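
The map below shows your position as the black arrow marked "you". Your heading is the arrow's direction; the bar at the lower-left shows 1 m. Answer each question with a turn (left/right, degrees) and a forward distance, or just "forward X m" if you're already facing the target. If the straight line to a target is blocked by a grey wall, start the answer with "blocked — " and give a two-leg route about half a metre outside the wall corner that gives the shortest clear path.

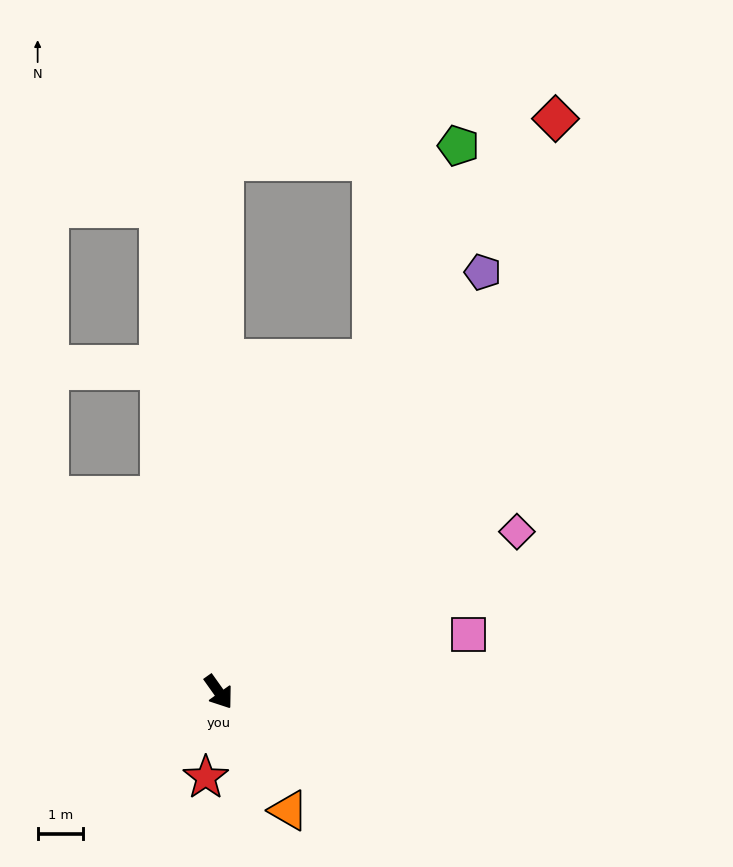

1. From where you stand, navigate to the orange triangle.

turn right 5°, forward 3.0 m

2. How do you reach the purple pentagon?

turn left 112°, forward 10.9 m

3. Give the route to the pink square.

turn left 68°, forward 5.6 m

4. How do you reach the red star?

turn right 44°, forward 1.9 m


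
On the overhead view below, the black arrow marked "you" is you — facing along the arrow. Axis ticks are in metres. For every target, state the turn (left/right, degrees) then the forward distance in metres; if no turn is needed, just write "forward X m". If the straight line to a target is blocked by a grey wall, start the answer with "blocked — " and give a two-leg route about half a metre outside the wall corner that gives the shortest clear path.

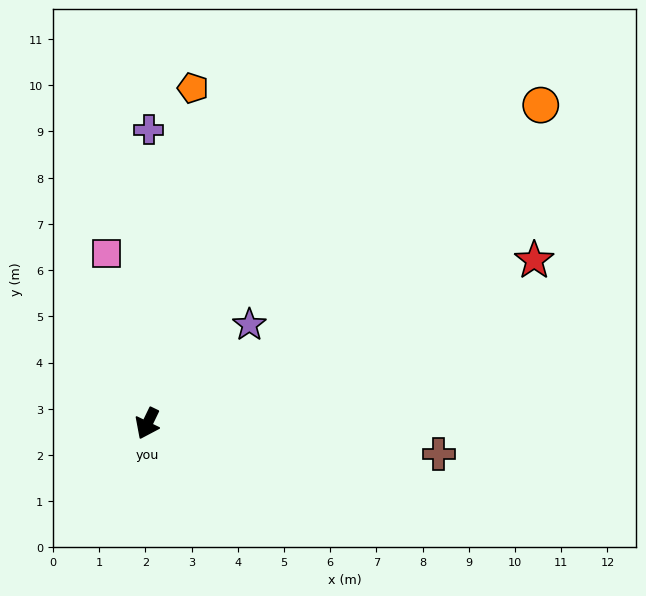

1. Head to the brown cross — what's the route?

turn left 110°, forward 6.3 m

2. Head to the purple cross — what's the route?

turn right 154°, forward 6.4 m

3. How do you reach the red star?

turn left 139°, forward 9.1 m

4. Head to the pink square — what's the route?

turn right 141°, forward 3.8 m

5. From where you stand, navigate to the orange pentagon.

turn right 162°, forward 7.3 m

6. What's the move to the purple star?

turn left 160°, forward 3.1 m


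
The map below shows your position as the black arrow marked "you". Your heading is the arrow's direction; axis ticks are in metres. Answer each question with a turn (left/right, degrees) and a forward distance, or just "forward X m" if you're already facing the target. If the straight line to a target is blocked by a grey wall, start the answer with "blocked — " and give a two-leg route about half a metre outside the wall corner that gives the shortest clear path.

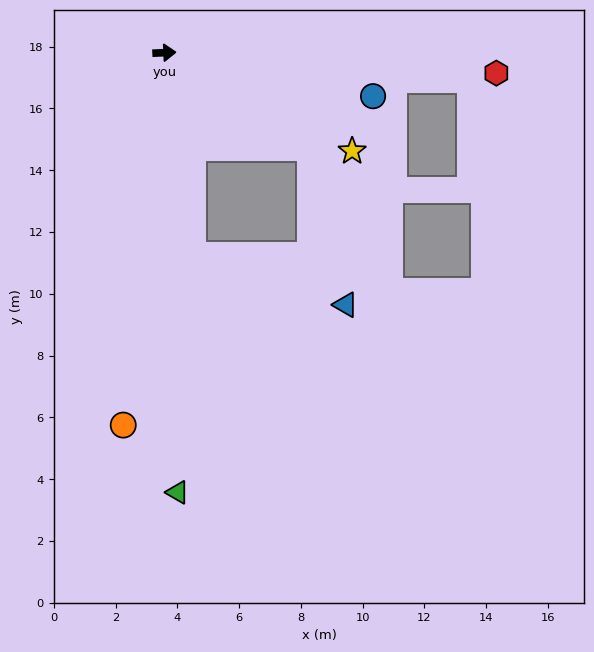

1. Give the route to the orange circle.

turn right 99°, forward 12.1 m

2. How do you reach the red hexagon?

turn right 6°, forward 10.8 m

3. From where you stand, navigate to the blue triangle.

blocked — turn right 36°, forward 5.7 m, then turn right 44°, forward 5.2 m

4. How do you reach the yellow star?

turn right 30°, forward 6.9 m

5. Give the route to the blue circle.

turn right 14°, forward 6.9 m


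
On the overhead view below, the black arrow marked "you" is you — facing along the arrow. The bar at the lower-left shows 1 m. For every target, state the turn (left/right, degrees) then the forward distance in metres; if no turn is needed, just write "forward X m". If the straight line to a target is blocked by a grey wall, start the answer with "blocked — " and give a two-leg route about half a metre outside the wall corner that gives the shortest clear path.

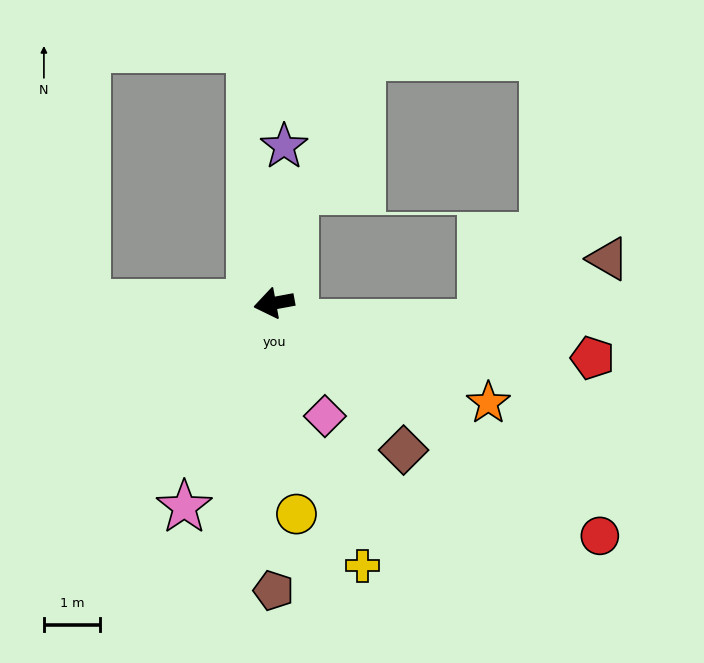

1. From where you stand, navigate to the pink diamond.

turn left 104°, forward 2.2 m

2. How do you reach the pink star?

turn left 56°, forward 4.0 m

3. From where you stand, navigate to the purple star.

turn right 104°, forward 2.8 m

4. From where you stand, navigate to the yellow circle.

turn left 86°, forward 3.8 m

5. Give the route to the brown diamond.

turn left 121°, forward 3.5 m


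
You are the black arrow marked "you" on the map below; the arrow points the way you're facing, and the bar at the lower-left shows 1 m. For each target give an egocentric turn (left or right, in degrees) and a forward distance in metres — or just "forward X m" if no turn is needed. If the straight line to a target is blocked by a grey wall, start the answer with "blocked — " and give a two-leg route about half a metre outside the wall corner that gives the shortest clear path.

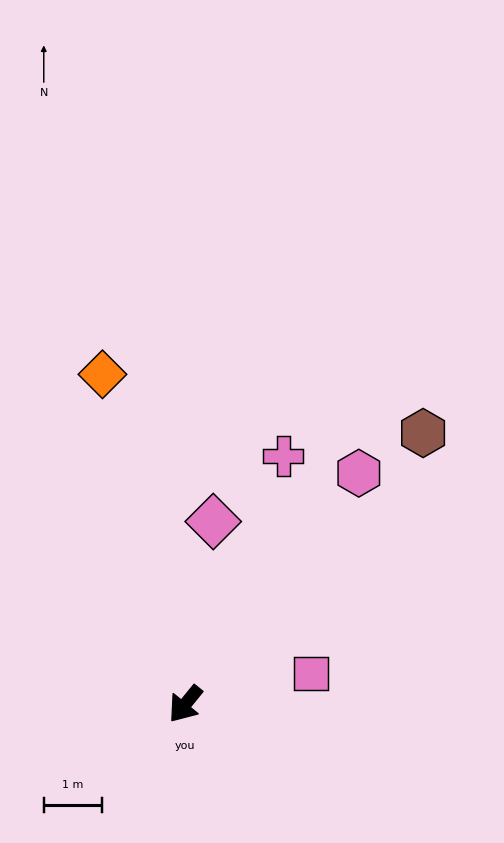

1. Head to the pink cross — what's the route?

turn right 162°, forward 4.6 m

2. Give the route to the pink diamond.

turn right 150°, forward 3.2 m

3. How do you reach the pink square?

turn left 143°, forward 2.2 m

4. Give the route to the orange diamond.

turn right 127°, forward 5.9 m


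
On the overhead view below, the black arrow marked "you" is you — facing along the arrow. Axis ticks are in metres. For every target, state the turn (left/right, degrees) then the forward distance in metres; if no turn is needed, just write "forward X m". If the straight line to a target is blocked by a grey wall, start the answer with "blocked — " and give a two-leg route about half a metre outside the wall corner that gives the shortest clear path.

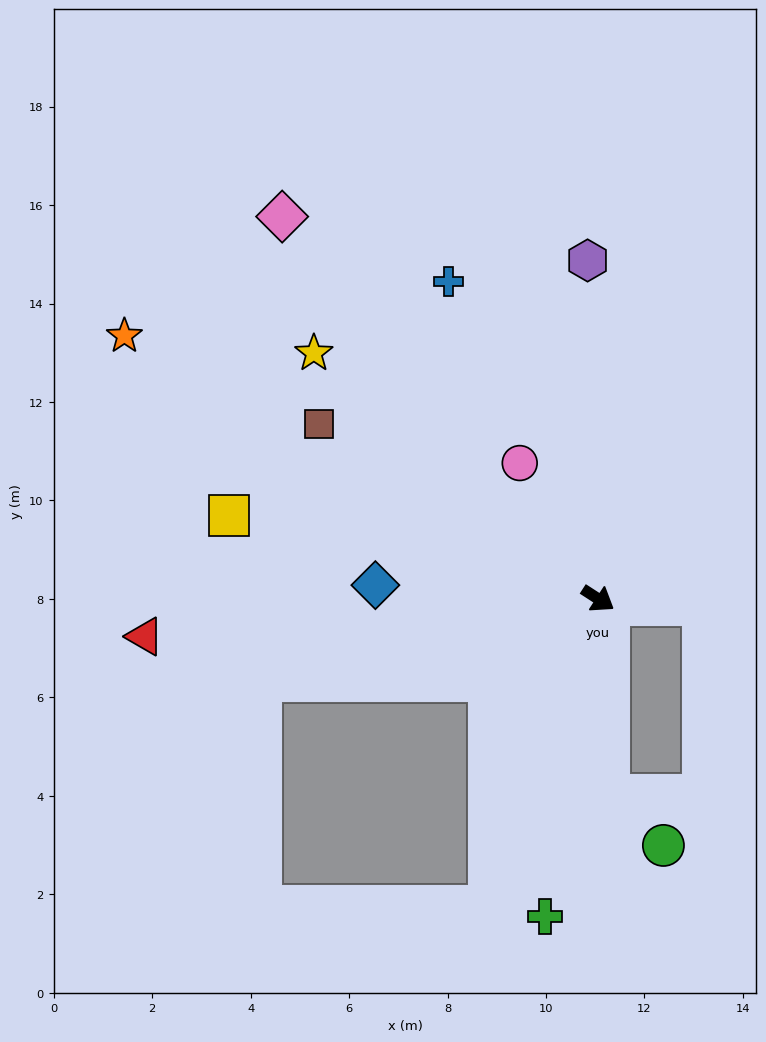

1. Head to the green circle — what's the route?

blocked — turn right 54°, forward 4.0 m, then turn left 44°, forward 1.5 m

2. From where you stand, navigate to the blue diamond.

turn right 151°, forward 4.5 m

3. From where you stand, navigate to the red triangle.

turn right 142°, forward 9.2 m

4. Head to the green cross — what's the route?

turn right 67°, forward 6.5 m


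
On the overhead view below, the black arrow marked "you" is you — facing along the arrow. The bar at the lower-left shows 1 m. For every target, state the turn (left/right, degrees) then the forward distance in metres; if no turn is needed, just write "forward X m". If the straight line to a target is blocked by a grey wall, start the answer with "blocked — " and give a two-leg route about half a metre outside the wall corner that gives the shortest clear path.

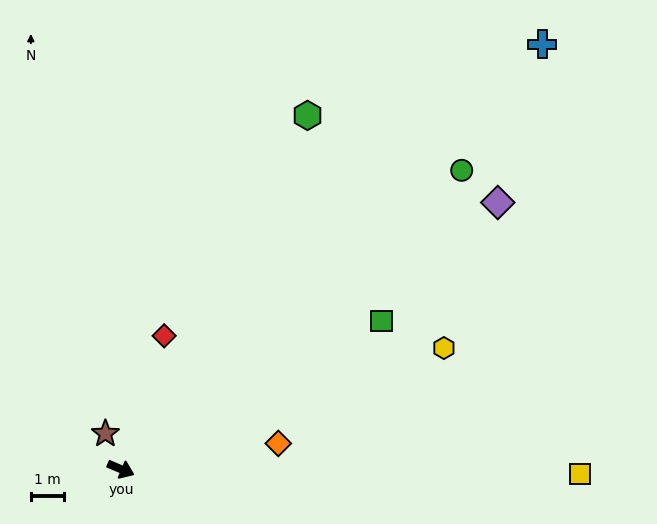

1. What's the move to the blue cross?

turn left 68°, forward 18.2 m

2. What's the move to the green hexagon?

turn left 85°, forward 12.1 m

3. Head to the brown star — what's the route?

turn left 136°, forward 1.2 m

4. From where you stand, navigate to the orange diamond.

turn left 32°, forward 4.8 m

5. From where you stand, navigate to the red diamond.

turn left 95°, forward 4.3 m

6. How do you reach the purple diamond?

turn left 58°, forward 14.0 m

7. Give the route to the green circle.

turn left 64°, forward 13.8 m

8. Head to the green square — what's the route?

turn left 53°, forward 9.1 m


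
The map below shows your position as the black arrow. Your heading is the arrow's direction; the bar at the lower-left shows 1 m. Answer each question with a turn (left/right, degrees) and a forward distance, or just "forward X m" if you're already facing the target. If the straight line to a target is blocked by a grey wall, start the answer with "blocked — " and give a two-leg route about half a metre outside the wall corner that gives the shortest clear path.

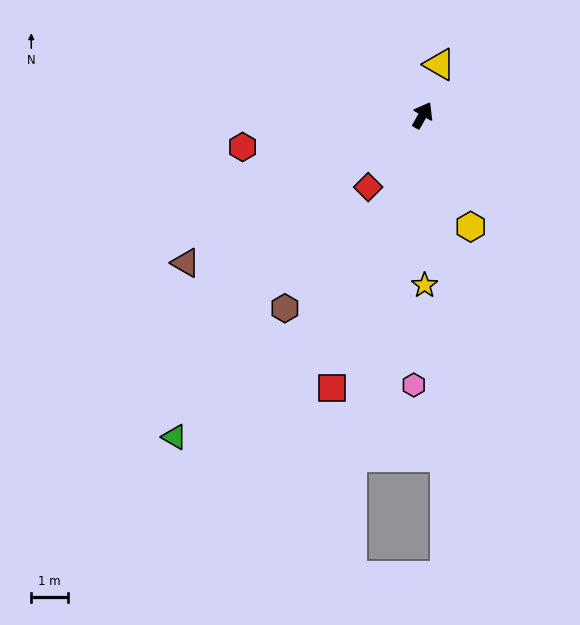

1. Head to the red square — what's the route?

turn right 169°, forward 7.8 m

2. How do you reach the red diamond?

turn left 173°, forward 2.5 m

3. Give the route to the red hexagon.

turn left 130°, forward 5.0 m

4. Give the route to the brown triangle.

turn left 152°, forward 7.6 m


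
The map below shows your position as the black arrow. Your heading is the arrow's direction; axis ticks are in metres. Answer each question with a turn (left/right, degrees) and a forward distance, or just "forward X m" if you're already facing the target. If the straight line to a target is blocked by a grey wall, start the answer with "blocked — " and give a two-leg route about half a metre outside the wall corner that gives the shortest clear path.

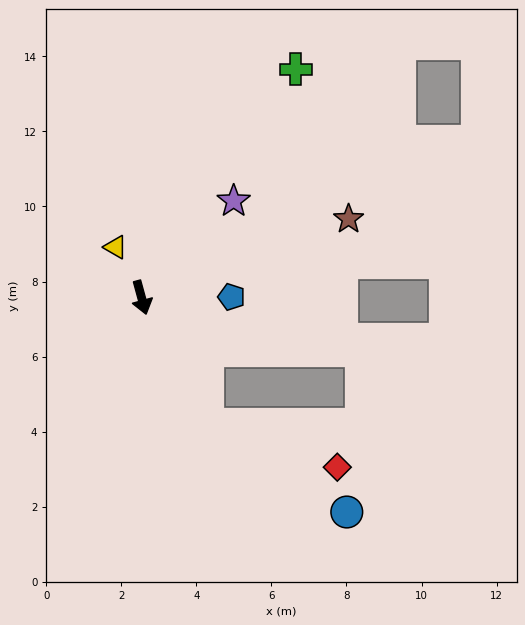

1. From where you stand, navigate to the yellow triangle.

turn right 168°, forward 1.5 m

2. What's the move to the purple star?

turn left 121°, forward 3.6 m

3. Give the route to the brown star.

turn left 96°, forward 5.9 m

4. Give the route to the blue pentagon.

turn left 75°, forward 2.4 m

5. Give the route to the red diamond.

blocked — turn left 12°, forward 3.8 m, then turn left 44°, forward 3.6 m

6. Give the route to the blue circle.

blocked — turn left 12°, forward 3.8 m, then turn left 30°, forward 4.4 m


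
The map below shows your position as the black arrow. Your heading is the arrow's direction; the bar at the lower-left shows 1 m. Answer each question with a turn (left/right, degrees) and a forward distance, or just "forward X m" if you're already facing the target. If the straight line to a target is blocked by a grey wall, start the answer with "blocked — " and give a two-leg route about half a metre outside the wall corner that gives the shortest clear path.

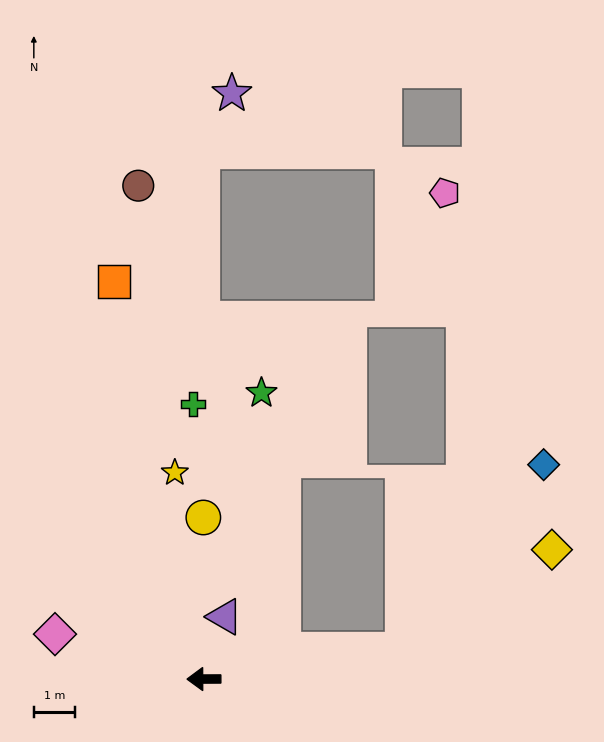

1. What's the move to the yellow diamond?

blocked — turn right 172°, forward 4.8 m, then turn left 26°, forward 4.3 m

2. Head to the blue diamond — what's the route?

blocked — turn right 172°, forward 4.8 m, then turn left 44°, forward 5.6 m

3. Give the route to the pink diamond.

turn right 17°, forward 3.7 m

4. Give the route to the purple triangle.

turn right 109°, forward 1.6 m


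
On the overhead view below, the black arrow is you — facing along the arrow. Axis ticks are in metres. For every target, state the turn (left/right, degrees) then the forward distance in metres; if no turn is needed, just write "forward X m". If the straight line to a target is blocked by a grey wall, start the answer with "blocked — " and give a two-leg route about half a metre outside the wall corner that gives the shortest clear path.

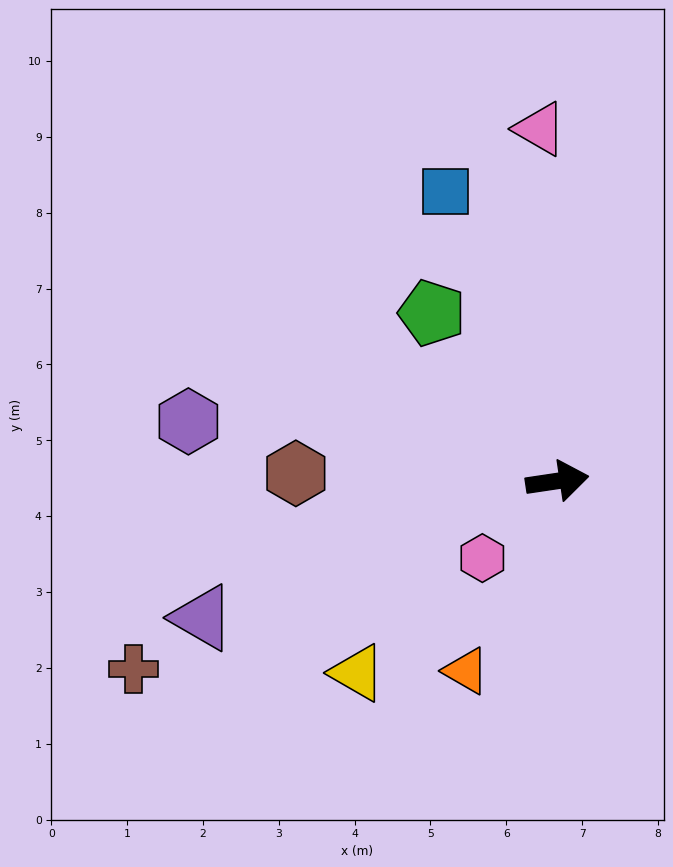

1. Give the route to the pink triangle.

turn left 84°, forward 4.6 m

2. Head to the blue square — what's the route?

turn left 103°, forward 4.1 m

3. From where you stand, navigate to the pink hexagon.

turn right 143°, forward 1.4 m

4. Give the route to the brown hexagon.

turn left 170°, forward 3.4 m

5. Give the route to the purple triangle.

turn right 167°, forward 5.0 m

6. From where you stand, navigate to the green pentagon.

turn left 118°, forward 2.8 m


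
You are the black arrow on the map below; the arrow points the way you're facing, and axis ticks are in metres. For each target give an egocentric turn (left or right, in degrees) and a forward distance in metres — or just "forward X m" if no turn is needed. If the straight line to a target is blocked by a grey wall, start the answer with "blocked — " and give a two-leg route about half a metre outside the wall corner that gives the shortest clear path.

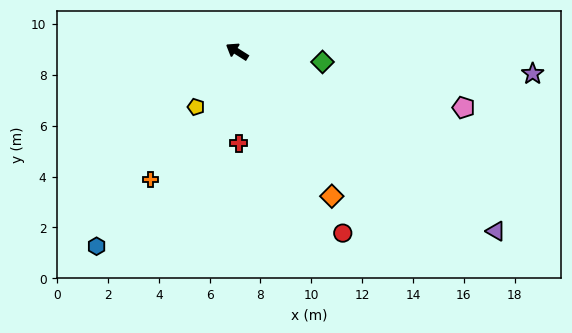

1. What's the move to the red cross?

turn left 123°, forward 3.6 m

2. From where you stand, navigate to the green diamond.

turn right 155°, forward 3.4 m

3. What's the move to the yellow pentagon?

turn left 86°, forward 2.7 m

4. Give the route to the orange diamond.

turn left 156°, forward 6.8 m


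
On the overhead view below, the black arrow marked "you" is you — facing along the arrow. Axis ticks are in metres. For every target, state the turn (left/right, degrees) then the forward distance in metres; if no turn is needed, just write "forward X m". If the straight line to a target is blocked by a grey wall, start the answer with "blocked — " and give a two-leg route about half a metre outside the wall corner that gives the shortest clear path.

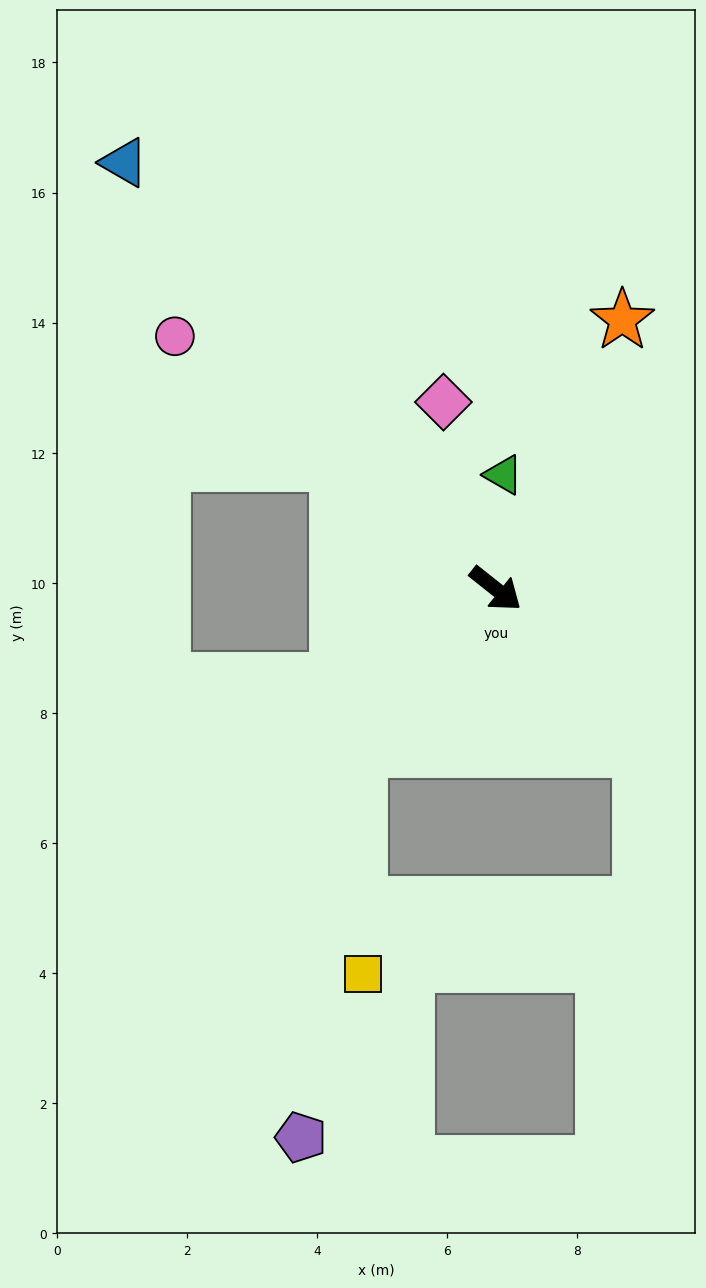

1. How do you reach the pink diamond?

turn left 144°, forward 3.0 m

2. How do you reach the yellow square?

blocked — turn right 92°, forward 3.2 m, then turn left 41°, forward 3.4 m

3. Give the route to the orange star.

turn left 103°, forward 4.6 m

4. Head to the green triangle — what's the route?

turn left 125°, forward 1.8 m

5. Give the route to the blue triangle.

turn left 170°, forward 8.7 m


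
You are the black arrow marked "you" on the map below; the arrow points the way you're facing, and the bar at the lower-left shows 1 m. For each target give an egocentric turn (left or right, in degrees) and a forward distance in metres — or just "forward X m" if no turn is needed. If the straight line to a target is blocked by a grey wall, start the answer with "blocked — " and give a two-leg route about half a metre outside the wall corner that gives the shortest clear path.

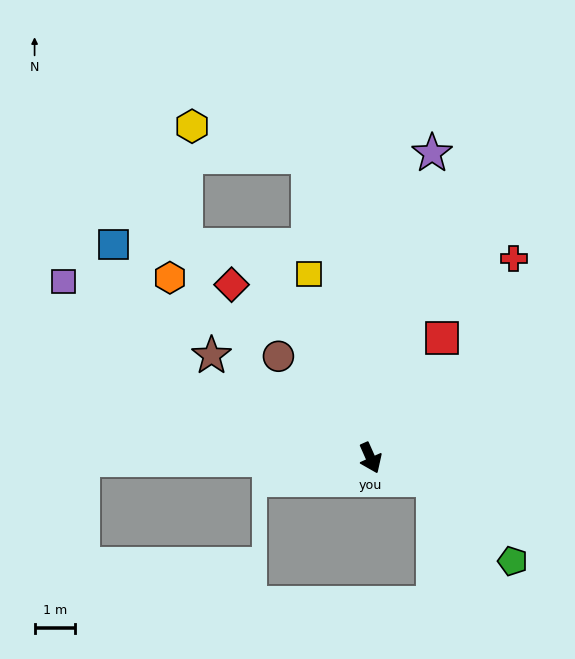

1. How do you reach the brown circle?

turn right 162°, forward 3.4 m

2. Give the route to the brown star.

turn right 147°, forward 4.6 m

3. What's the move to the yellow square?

turn left 175°, forward 4.8 m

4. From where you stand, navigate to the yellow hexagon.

blocked — turn left 168°, forward 7.5 m, then turn left 63°, forward 3.0 m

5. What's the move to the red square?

turn left 125°, forward 3.4 m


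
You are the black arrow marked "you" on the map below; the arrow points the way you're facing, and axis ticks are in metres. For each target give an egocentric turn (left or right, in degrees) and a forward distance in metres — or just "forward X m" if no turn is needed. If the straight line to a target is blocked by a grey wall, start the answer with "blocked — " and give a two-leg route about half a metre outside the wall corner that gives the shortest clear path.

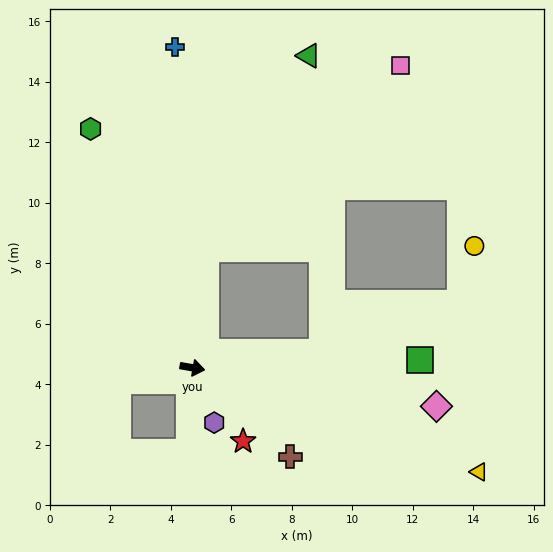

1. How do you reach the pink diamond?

forward 8.2 m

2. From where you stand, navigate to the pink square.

blocked — turn left 93°, forward 3.9 m, then turn right 40°, forward 8.8 m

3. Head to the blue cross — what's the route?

turn left 103°, forward 10.6 m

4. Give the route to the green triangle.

blocked — turn left 93°, forward 3.9 m, then turn right 21°, forward 7.2 m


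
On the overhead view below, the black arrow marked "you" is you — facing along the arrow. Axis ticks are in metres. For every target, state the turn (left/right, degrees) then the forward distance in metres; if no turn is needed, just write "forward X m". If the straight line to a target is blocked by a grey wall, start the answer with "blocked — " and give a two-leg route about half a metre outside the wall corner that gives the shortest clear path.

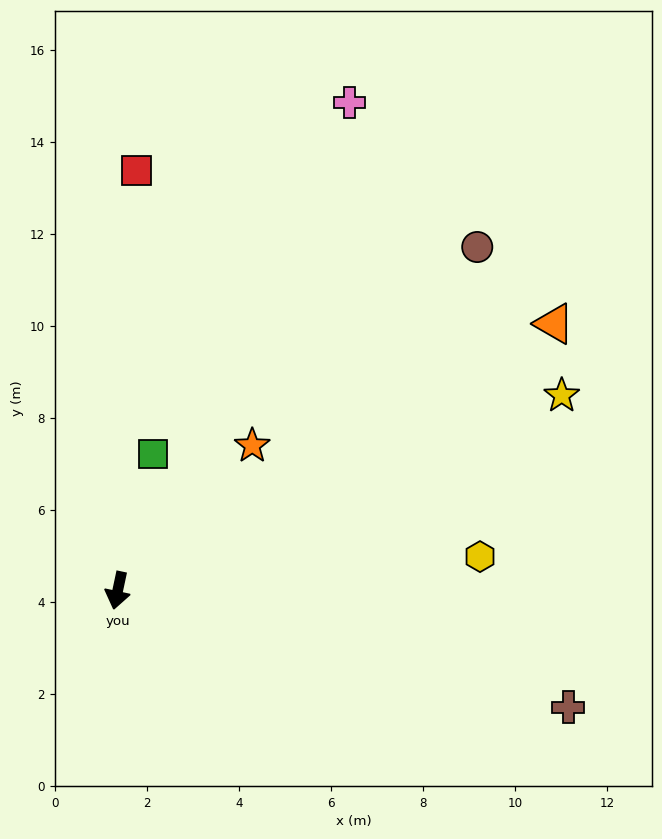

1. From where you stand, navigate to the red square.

turn right 171°, forward 9.1 m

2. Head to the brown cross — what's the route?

turn left 88°, forward 10.1 m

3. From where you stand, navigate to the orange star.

turn left 149°, forward 4.3 m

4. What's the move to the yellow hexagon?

turn left 107°, forward 7.9 m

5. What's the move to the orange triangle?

turn left 133°, forward 11.1 m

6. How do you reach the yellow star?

turn left 126°, forward 10.5 m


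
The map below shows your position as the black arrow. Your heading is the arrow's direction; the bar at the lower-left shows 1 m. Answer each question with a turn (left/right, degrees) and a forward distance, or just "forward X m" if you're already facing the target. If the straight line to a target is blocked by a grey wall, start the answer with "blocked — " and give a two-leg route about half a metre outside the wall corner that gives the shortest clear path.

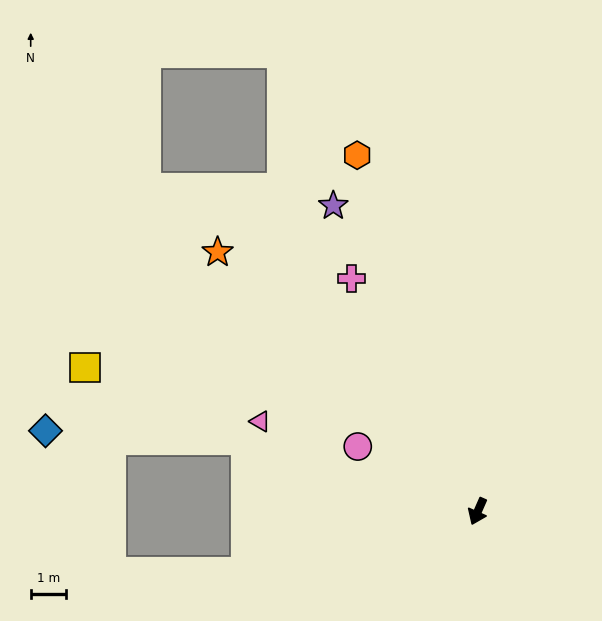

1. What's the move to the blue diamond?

blocked — turn right 83°, forward 6.9 m, then turn left 14°, forward 5.7 m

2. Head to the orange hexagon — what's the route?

turn right 138°, forward 10.7 m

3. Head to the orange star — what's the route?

turn right 111°, forward 10.4 m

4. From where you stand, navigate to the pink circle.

turn right 95°, forward 3.9 m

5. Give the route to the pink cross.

turn right 128°, forward 7.5 m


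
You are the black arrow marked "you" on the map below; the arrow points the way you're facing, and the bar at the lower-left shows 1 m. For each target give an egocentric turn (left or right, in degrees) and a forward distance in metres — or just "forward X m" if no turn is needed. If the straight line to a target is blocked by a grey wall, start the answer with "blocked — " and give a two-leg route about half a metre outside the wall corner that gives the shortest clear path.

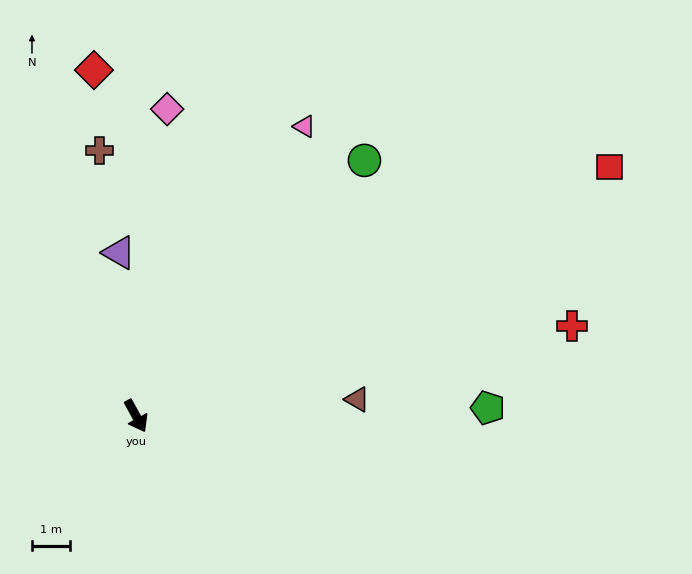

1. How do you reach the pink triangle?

turn left 121°, forward 8.8 m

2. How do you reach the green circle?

turn left 109°, forward 9.0 m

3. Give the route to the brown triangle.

turn left 65°, forward 5.8 m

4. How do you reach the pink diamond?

turn left 145°, forward 8.1 m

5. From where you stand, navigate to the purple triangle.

turn left 157°, forward 4.3 m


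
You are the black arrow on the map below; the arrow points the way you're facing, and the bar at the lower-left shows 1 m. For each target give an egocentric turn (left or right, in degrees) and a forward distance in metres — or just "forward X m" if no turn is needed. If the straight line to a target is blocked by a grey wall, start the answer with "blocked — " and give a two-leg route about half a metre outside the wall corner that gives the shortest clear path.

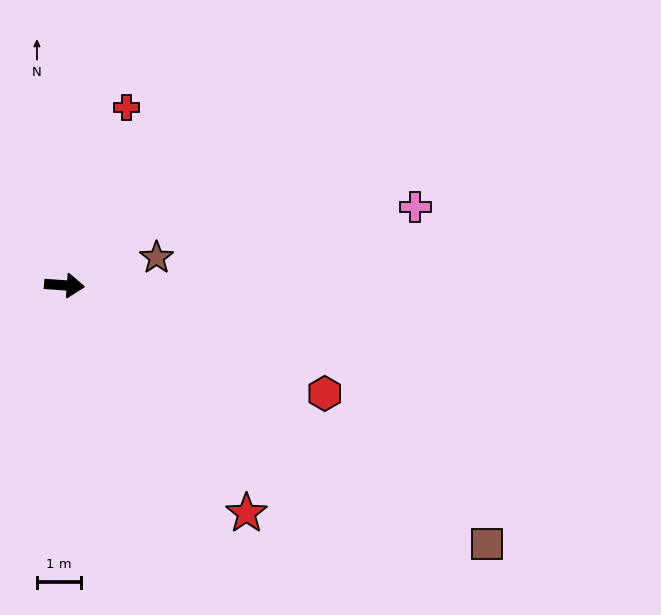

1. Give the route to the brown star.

turn left 21°, forward 2.2 m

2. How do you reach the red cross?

turn left 75°, forward 4.3 m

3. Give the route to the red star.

turn right 47°, forward 6.7 m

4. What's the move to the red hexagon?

turn right 18°, forward 6.4 m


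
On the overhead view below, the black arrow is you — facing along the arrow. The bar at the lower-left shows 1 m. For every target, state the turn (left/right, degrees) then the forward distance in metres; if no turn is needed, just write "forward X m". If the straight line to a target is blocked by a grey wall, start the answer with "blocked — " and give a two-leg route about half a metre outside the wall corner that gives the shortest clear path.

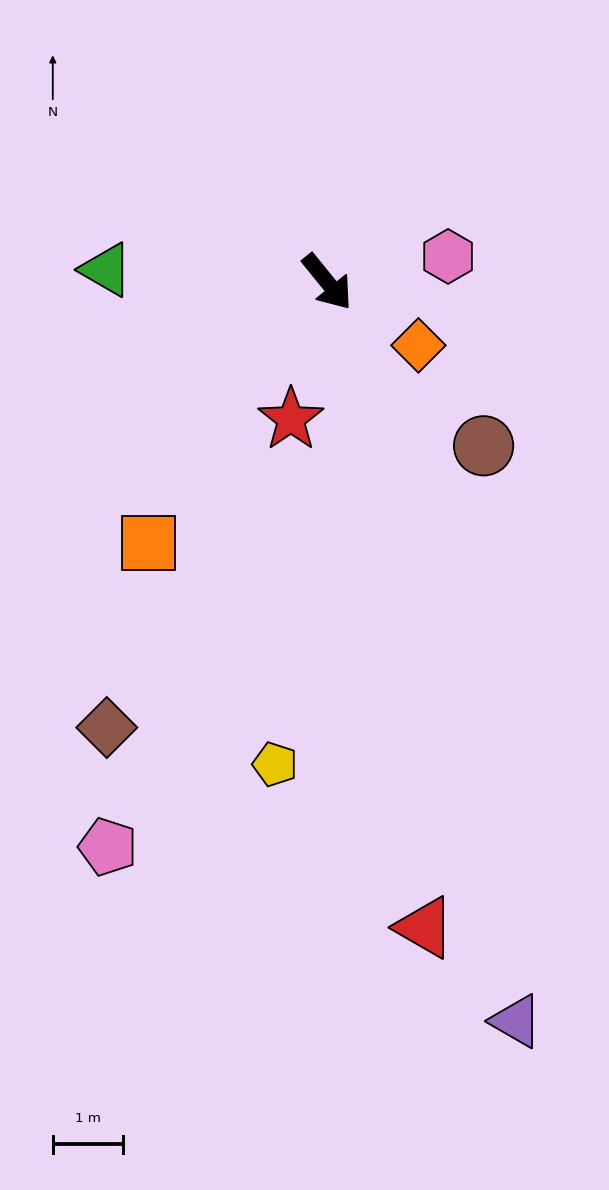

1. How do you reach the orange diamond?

turn left 16°, forward 1.6 m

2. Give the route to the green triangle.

turn right 132°, forward 3.2 m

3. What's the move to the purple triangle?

turn right 25°, forward 10.9 m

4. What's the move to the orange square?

turn right 74°, forward 4.5 m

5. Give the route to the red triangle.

turn right 30°, forward 9.3 m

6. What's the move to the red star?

turn right 54°, forward 2.0 m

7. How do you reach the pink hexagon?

turn left 63°, forward 1.8 m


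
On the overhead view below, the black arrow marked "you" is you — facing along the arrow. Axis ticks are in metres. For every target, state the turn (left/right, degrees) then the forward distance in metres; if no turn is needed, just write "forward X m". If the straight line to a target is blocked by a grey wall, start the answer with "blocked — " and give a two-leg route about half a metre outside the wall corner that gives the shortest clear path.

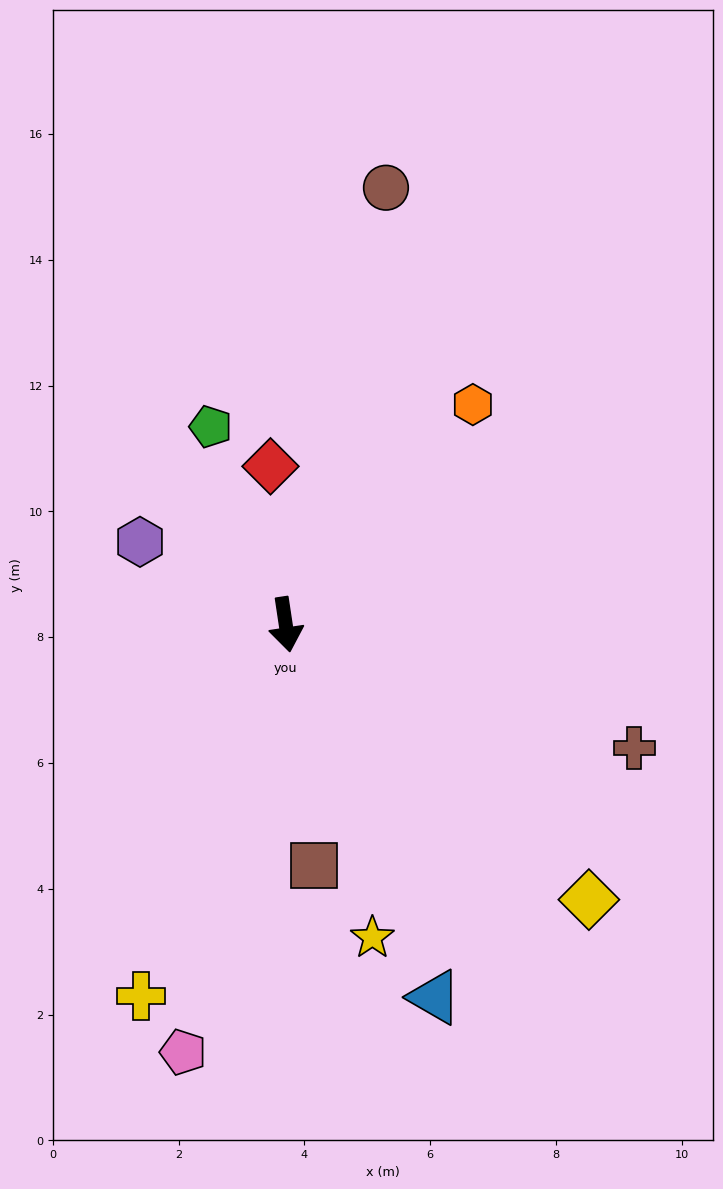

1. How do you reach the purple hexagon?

turn right 128°, forward 2.7 m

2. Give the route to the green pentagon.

turn right 168°, forward 3.4 m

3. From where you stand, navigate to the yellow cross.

turn right 30°, forward 6.3 m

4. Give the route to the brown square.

forward 3.9 m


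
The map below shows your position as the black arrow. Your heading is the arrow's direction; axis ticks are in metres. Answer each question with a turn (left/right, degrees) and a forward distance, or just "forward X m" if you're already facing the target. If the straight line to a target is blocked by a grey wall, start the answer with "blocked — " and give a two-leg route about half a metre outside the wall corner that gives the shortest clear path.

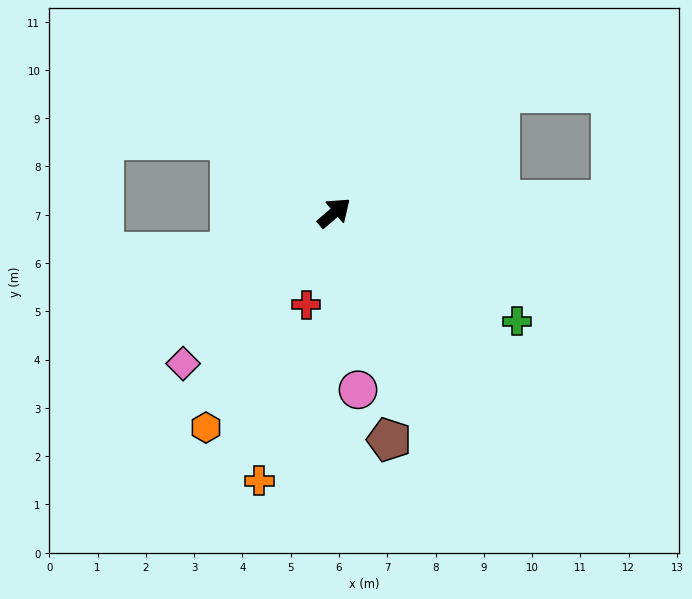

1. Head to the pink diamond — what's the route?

turn right 176°, forward 4.4 m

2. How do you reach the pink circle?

turn right 123°, forward 3.7 m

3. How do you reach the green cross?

turn right 71°, forward 4.4 m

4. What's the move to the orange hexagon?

turn right 161°, forward 5.2 m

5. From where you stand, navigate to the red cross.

turn right 147°, forward 2.0 m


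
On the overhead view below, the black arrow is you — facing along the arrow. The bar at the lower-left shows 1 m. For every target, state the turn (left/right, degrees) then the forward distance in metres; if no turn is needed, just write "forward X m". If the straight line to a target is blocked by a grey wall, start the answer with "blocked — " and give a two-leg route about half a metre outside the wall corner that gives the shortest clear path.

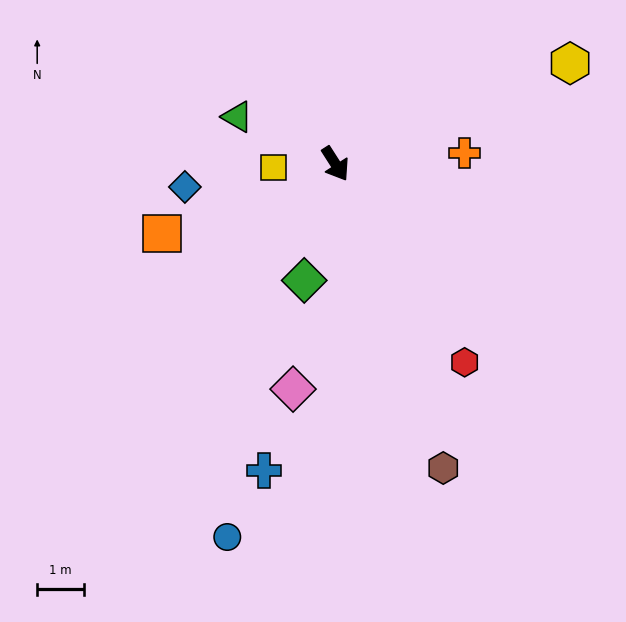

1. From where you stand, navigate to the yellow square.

turn right 119°, forward 1.3 m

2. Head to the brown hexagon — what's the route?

turn right 13°, forward 6.9 m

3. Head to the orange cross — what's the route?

turn left 62°, forward 2.8 m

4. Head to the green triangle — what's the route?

turn right 148°, forward 2.3 m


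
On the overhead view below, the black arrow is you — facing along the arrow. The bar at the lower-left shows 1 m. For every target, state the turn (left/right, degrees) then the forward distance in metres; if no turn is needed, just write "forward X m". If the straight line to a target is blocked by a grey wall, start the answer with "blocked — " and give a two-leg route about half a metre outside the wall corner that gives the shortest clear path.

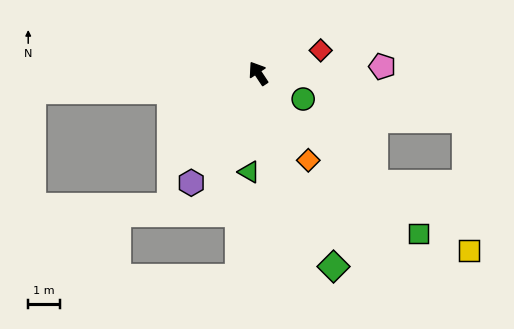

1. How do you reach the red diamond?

turn right 103°, forward 2.1 m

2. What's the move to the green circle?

turn right 153°, forward 1.6 m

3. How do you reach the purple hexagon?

turn left 115°, forward 4.0 m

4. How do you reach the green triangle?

turn left 141°, forward 3.1 m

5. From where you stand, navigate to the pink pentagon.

turn right 120°, forward 3.9 m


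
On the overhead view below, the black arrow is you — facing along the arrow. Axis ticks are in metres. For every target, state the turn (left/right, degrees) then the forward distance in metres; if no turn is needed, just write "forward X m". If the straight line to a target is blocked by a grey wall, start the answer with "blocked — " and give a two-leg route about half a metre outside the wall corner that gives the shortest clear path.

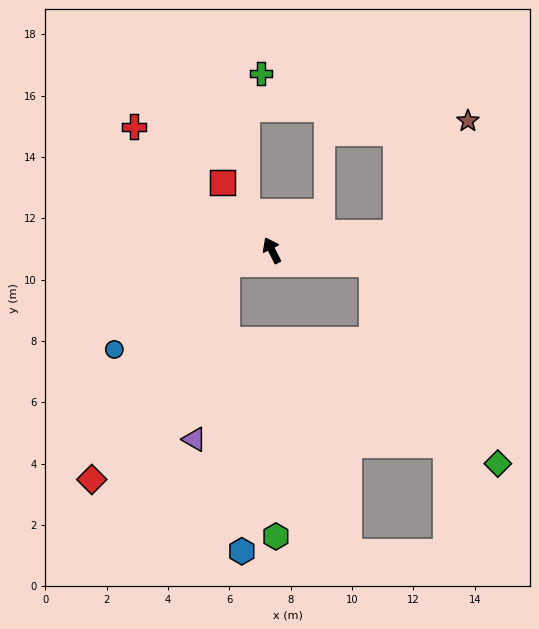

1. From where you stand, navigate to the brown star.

blocked — turn right 109°, forward 4.1 m, then turn left 50°, forward 4.3 m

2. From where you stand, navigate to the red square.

turn left 9°, forward 2.7 m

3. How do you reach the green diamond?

blocked — turn right 124°, forward 3.3 m, then turn right 51°, forward 7.7 m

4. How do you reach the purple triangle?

blocked — turn left 80°, forward 1.5 m, then turn left 63°, forward 5.8 m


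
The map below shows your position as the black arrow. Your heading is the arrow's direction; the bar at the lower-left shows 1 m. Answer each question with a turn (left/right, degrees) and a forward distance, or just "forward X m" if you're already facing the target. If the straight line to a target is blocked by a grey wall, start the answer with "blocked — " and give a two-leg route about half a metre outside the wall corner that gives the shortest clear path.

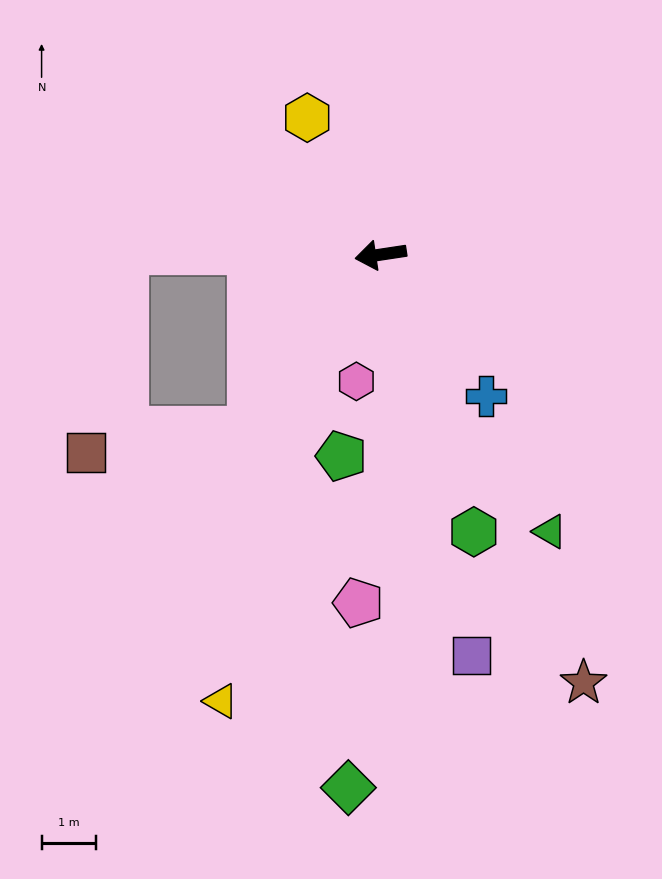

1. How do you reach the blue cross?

turn left 118°, forward 3.2 m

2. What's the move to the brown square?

blocked — turn left 45°, forward 4.0 m, then turn right 46°, forward 3.1 m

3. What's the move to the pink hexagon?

turn left 71°, forward 2.4 m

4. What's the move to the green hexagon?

turn left 100°, forward 5.4 m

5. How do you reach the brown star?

turn left 107°, forward 8.7 m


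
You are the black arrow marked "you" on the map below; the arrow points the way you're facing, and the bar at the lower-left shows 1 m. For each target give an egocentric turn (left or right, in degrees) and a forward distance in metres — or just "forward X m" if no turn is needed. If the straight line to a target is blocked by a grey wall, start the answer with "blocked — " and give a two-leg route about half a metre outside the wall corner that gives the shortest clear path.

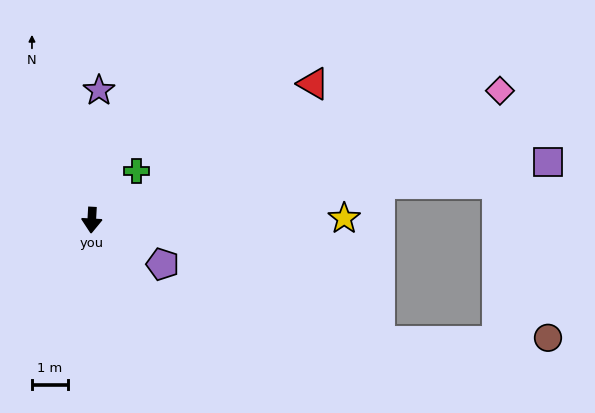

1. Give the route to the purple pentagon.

turn left 61°, forward 2.3 m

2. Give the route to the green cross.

turn left 141°, forward 1.9 m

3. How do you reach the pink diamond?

turn left 111°, forward 11.9 m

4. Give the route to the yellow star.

turn left 94°, forward 7.0 m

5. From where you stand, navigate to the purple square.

turn left 100°, forward 12.8 m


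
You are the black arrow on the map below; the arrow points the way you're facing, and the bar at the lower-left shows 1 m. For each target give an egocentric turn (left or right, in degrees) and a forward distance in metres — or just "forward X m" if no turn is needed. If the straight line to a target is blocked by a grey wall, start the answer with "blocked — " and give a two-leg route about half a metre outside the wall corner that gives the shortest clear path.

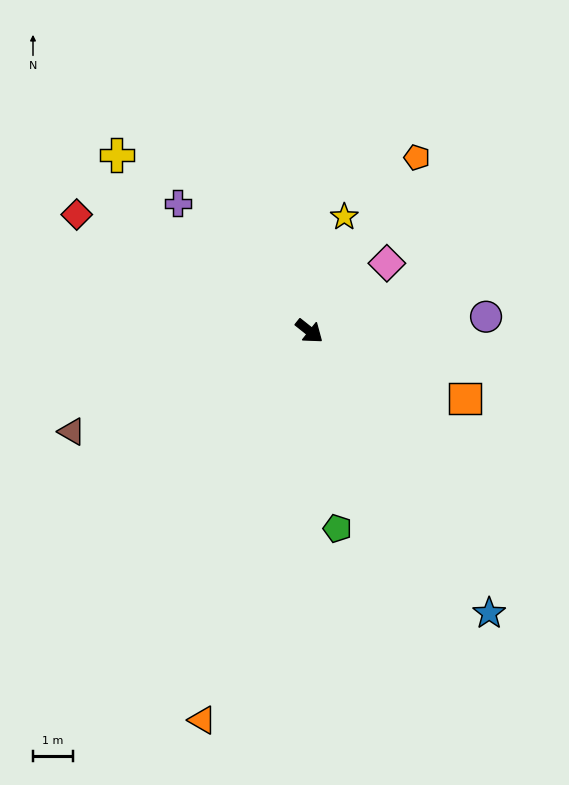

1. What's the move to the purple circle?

turn left 43°, forward 4.4 m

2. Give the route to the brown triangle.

turn right 119°, forward 6.4 m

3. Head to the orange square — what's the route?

turn left 15°, forward 4.2 m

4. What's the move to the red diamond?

turn right 168°, forward 6.5 m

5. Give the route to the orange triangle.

turn right 67°, forward 10.1 m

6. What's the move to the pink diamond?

turn left 80°, forward 2.6 m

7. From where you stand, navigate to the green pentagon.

turn right 43°, forward 5.0 m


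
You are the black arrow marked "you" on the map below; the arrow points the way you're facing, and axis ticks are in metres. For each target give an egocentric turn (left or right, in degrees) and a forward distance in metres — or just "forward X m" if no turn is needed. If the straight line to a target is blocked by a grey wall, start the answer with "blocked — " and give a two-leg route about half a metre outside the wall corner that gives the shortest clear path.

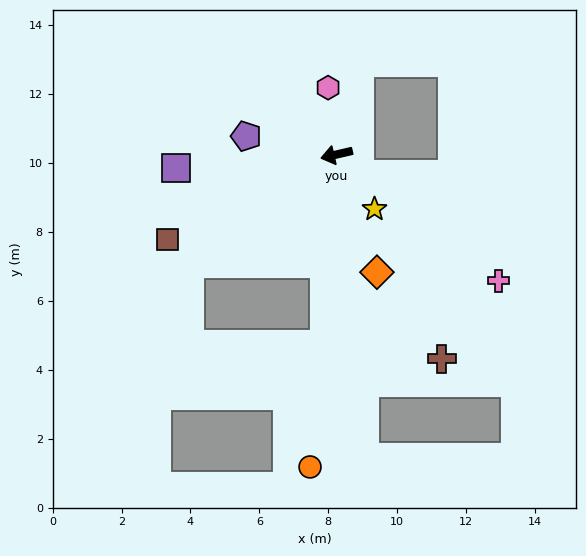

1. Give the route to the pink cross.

turn left 129°, forward 6.0 m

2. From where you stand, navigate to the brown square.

turn left 14°, forward 5.5 m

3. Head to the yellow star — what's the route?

turn left 112°, forward 1.9 m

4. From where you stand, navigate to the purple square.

turn right 8°, forward 4.7 m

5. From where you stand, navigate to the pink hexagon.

turn right 96°, forward 2.0 m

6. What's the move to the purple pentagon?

turn right 25°, forward 2.7 m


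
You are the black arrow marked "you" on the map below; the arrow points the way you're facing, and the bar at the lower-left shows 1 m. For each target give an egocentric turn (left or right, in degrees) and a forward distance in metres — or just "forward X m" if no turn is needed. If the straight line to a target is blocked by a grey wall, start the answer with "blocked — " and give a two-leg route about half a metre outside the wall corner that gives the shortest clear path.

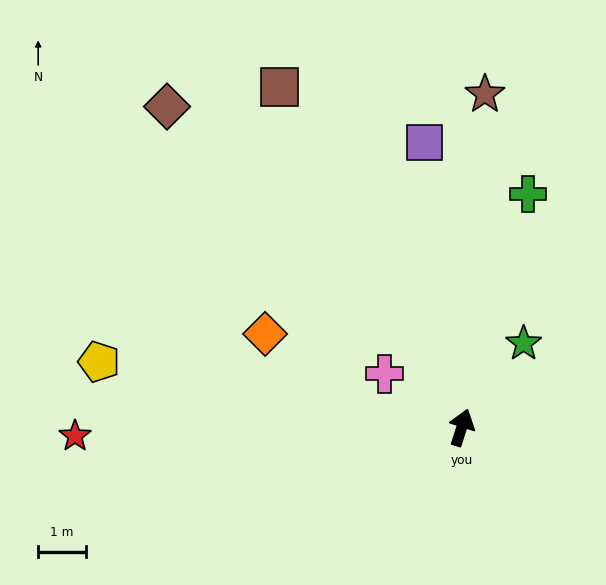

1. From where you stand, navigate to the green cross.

turn left 2°, forward 5.1 m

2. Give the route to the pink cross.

turn left 73°, forward 2.0 m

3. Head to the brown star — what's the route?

turn left 14°, forward 7.0 m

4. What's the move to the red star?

turn left 109°, forward 8.1 m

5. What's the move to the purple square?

turn left 25°, forward 6.1 m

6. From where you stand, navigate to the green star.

turn right 19°, forward 2.2 m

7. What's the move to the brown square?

turn left 46°, forward 8.1 m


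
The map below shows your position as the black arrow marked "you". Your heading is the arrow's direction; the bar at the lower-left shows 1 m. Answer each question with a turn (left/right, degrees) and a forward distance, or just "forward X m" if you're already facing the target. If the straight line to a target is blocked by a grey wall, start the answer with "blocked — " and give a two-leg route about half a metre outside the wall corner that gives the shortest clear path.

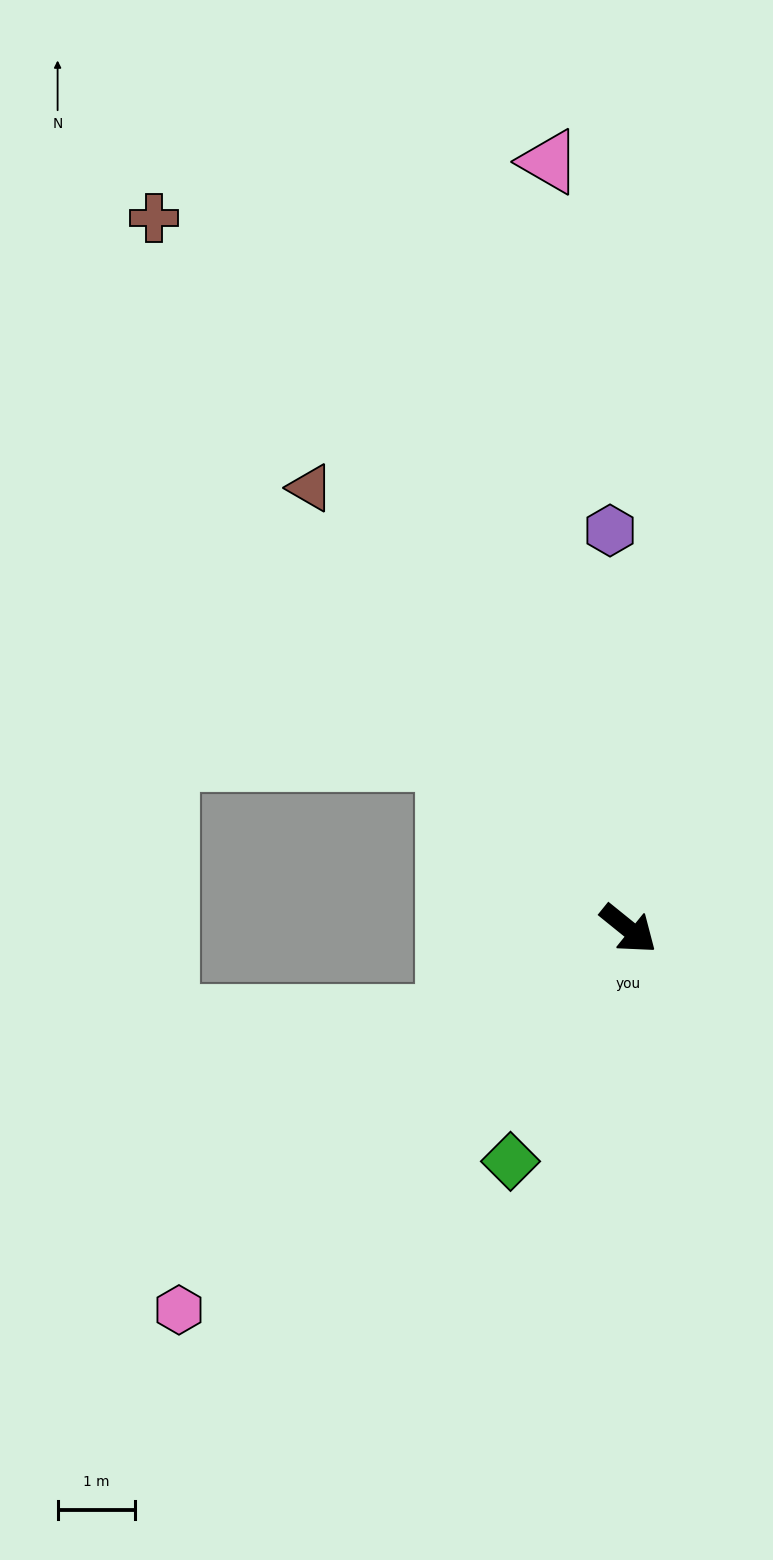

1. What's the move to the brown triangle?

turn left 165°, forward 7.0 m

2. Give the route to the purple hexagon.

turn left 132°, forward 5.1 m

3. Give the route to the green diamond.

turn right 78°, forward 3.4 m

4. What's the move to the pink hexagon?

turn right 101°, forward 7.6 m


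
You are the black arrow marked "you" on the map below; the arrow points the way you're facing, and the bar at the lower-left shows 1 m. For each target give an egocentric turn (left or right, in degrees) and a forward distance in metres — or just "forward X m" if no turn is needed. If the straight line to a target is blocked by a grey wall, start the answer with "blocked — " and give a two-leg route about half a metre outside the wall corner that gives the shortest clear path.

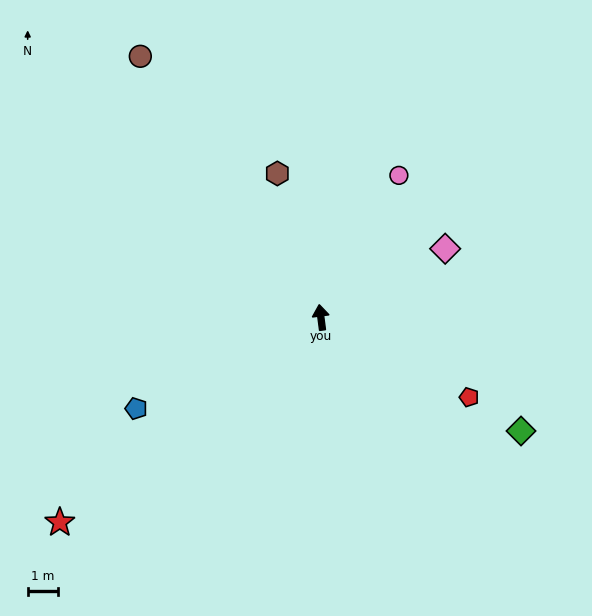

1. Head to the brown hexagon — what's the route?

turn left 9°, forward 5.0 m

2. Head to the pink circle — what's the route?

turn right 36°, forward 5.4 m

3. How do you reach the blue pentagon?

turn left 109°, forward 6.9 m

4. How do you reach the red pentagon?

turn right 126°, forward 5.6 m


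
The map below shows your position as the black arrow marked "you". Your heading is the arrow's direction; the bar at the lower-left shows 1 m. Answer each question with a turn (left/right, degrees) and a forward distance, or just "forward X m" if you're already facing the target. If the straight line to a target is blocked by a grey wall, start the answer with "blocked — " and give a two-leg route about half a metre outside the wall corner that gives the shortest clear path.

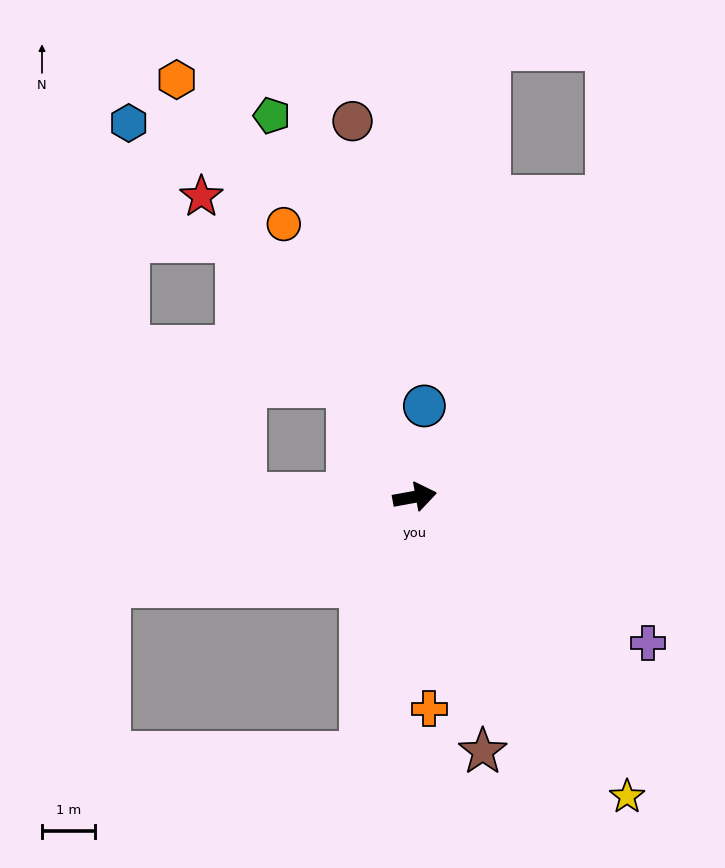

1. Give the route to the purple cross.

turn right 42°, forward 5.2 m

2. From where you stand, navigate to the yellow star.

turn right 65°, forward 7.0 m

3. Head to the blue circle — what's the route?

turn left 74°, forward 1.7 m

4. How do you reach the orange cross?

turn right 96°, forward 4.0 m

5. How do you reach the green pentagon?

turn left 100°, forward 7.7 m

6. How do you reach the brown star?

turn right 85°, forward 5.0 m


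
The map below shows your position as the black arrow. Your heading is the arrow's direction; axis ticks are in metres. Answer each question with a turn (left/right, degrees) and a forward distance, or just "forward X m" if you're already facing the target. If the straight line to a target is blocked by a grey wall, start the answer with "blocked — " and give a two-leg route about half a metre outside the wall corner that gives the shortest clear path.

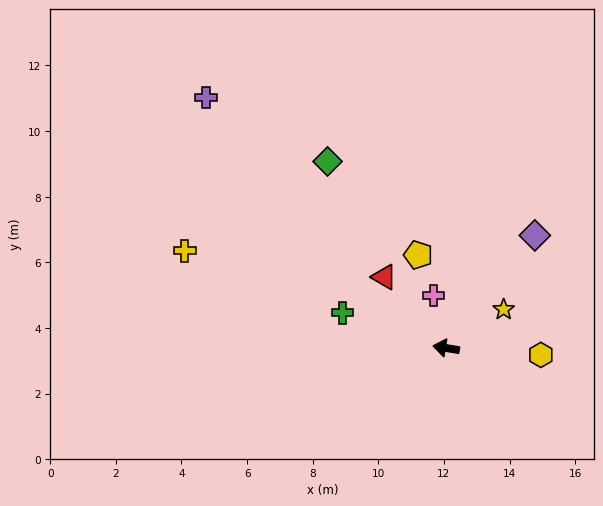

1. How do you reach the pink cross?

turn right 67°, forward 1.6 m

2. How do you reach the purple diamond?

turn right 119°, forward 4.4 m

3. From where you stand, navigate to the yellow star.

turn right 137°, forward 2.1 m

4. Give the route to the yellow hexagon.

turn right 175°, forward 2.9 m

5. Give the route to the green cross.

turn right 9°, forward 3.3 m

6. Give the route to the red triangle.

turn right 40°, forward 2.9 m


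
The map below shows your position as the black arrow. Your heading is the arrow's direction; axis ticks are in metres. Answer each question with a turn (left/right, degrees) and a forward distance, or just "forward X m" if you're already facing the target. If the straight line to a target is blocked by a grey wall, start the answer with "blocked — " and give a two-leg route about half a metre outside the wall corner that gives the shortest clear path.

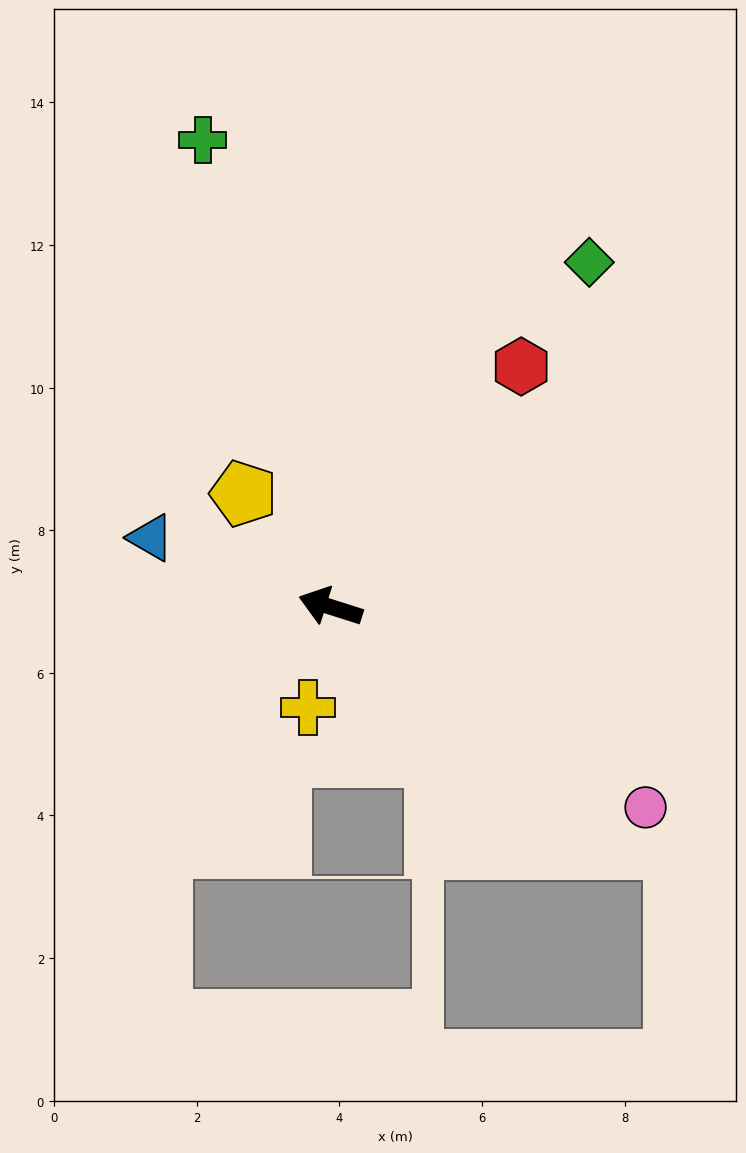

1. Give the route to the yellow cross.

turn left 95°, forward 1.4 m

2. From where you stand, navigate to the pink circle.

turn left 165°, forward 5.2 m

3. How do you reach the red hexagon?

turn right 111°, forward 4.3 m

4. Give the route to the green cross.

turn right 57°, forward 6.8 m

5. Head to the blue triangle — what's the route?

turn right 3°, forward 2.7 m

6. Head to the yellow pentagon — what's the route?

turn right 35°, forward 2.0 m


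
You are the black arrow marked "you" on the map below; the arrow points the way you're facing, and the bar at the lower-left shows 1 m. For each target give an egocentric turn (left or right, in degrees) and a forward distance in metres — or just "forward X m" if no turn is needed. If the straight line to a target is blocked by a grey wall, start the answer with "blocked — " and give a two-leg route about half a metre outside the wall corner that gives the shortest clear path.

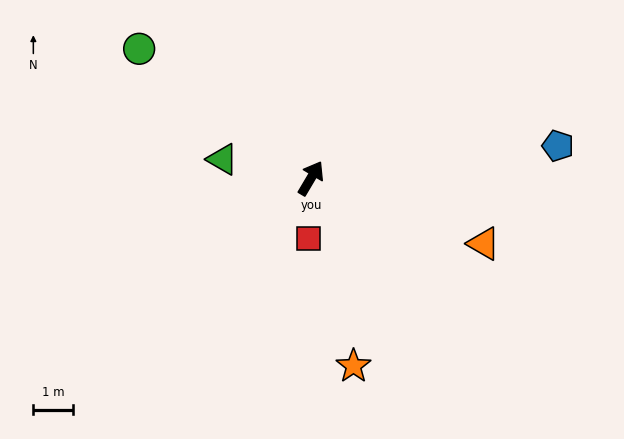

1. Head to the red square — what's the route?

turn right 152°, forward 1.5 m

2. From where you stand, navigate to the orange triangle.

turn right 80°, forward 4.6 m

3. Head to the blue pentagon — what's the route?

turn right 52°, forward 6.2 m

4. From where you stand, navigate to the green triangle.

turn left 109°, forward 2.3 m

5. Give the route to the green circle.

turn left 84°, forward 5.4 m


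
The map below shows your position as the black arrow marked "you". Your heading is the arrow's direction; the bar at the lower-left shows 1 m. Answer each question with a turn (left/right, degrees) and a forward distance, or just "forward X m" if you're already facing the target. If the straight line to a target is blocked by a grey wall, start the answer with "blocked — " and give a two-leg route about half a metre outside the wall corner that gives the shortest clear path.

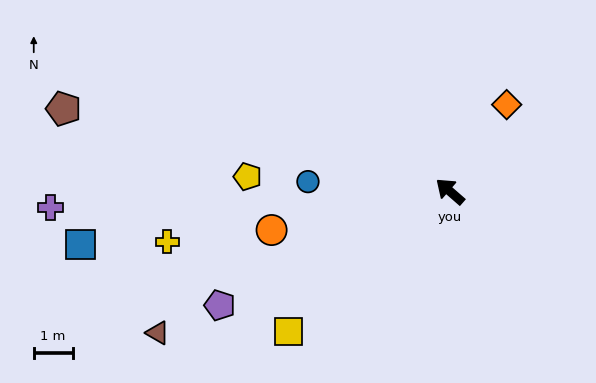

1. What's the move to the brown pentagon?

turn left 29°, forward 10.2 m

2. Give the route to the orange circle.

turn left 53°, forward 4.7 m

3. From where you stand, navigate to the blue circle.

turn left 37°, forward 3.7 m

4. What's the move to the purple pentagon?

turn left 67°, forward 6.6 m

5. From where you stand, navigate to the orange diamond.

turn right 82°, forward 2.7 m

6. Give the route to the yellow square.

turn left 82°, forward 5.5 m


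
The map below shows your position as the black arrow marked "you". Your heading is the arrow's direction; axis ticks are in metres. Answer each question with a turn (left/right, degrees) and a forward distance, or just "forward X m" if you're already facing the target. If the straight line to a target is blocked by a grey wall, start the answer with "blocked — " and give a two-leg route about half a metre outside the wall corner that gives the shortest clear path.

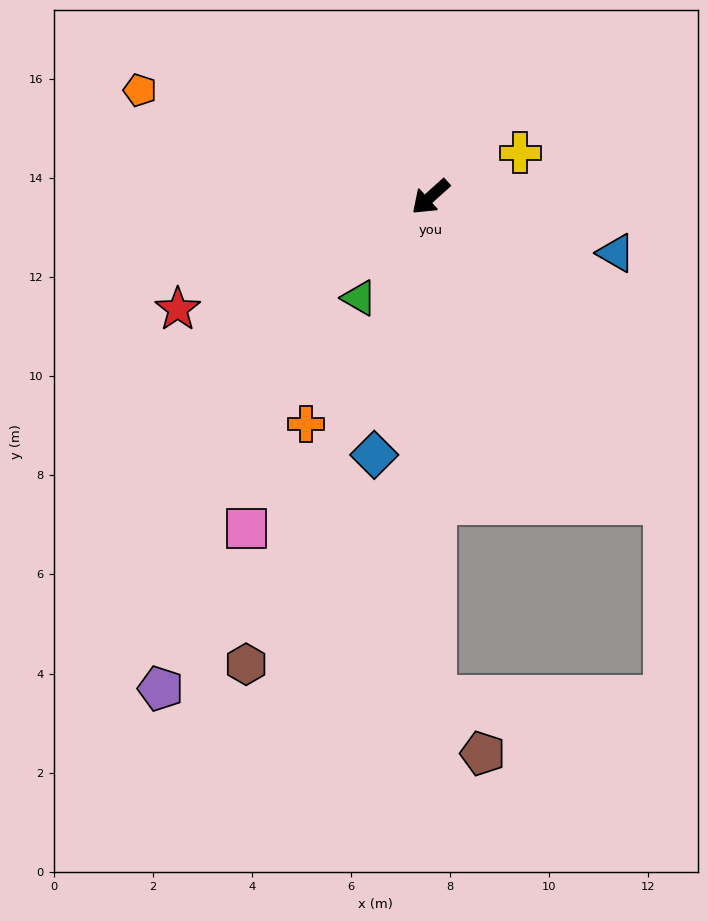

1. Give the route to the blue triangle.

turn left 121°, forward 3.9 m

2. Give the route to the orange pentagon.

turn right 62°, forward 6.2 m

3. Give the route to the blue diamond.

turn left 36°, forward 5.3 m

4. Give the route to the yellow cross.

turn left 164°, forward 2.0 m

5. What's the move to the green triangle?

turn left 13°, forward 2.5 m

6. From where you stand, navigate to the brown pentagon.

blocked — turn left 49°, forward 10.1 m, then turn left 38°, forward 1.5 m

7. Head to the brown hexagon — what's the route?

turn left 27°, forward 10.1 m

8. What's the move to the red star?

turn right 18°, forward 5.6 m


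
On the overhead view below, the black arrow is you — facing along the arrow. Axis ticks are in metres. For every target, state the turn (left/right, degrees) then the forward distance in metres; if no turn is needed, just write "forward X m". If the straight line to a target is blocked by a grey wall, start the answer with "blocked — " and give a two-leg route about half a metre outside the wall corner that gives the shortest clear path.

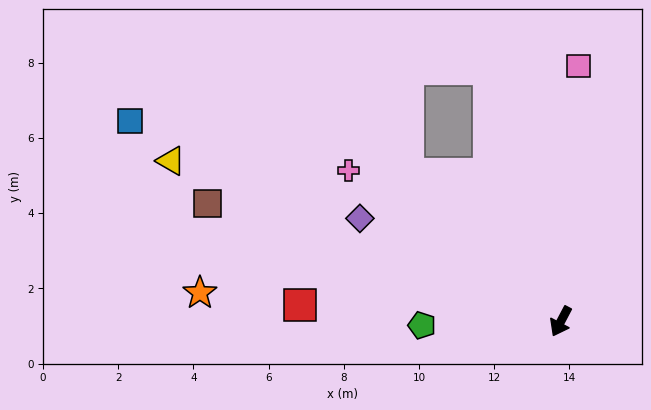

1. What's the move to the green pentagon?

turn right 61°, forward 3.7 m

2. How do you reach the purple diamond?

turn right 89°, forward 6.0 m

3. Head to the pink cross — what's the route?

turn right 98°, forward 6.9 m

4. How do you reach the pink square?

turn right 156°, forward 6.8 m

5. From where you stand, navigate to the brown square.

turn right 81°, forward 9.9 m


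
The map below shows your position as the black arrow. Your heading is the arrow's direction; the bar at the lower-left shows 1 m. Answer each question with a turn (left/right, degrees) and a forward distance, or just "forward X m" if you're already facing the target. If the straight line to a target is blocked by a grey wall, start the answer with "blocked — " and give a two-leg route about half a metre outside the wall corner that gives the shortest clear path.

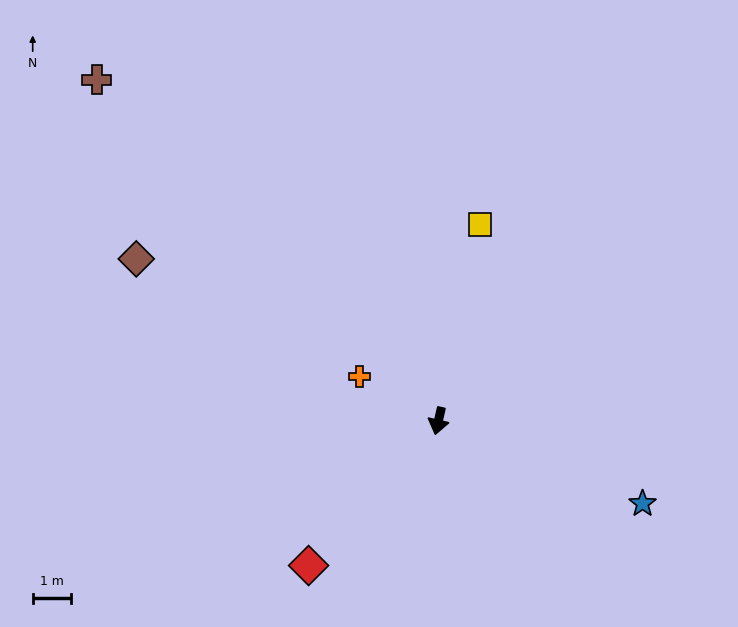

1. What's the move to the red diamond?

turn right 29°, forward 5.1 m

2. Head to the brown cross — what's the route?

turn right 122°, forward 12.7 m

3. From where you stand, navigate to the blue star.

turn left 81°, forward 5.8 m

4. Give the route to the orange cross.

turn right 107°, forward 2.4 m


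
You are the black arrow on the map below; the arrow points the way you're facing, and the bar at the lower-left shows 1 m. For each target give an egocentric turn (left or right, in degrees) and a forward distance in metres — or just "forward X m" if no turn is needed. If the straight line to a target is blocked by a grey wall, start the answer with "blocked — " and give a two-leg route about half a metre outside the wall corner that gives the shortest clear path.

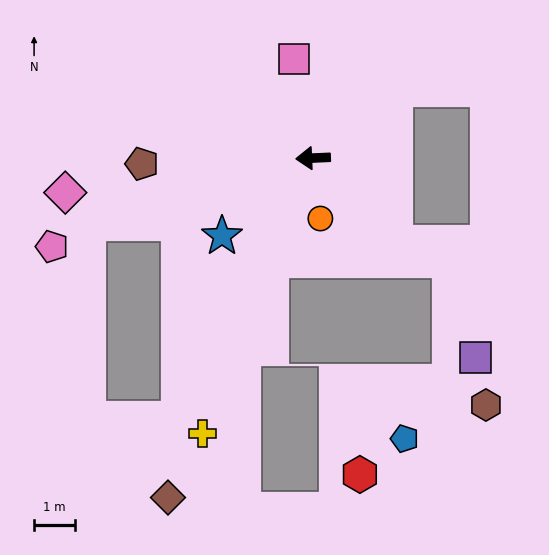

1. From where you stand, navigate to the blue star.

turn left 38°, forward 2.9 m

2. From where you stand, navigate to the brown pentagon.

forward 4.1 m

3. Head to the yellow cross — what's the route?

turn left 66°, forward 7.2 m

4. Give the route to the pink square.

turn right 82°, forward 2.4 m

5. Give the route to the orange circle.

turn left 94°, forward 1.5 m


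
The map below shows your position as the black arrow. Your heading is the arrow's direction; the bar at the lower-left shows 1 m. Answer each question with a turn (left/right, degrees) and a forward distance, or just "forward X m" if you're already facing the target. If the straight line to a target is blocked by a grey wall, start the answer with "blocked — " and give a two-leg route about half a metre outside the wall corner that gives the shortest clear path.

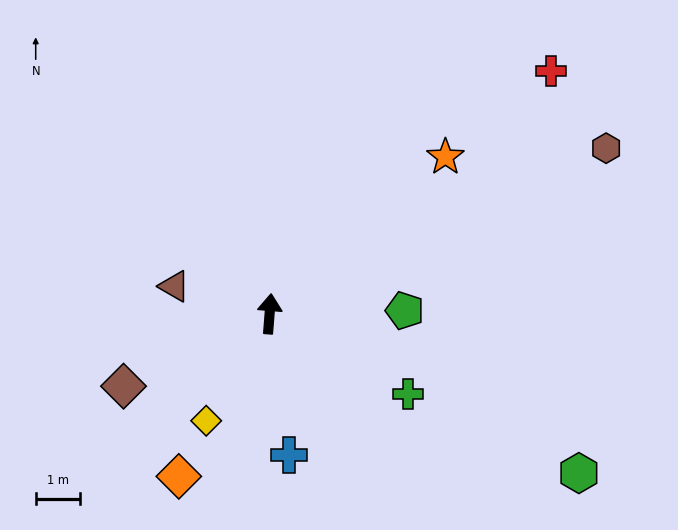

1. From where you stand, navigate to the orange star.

turn right 44°, forward 5.3 m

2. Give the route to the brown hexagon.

turn right 59°, forward 8.5 m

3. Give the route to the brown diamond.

turn left 121°, forward 3.7 m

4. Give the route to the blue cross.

turn right 168°, forward 3.2 m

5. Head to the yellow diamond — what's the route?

turn left 154°, forward 2.8 m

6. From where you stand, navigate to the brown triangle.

turn left 78°, forward 2.2 m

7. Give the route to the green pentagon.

turn right 84°, forward 3.1 m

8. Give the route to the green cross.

turn right 116°, forward 3.6 m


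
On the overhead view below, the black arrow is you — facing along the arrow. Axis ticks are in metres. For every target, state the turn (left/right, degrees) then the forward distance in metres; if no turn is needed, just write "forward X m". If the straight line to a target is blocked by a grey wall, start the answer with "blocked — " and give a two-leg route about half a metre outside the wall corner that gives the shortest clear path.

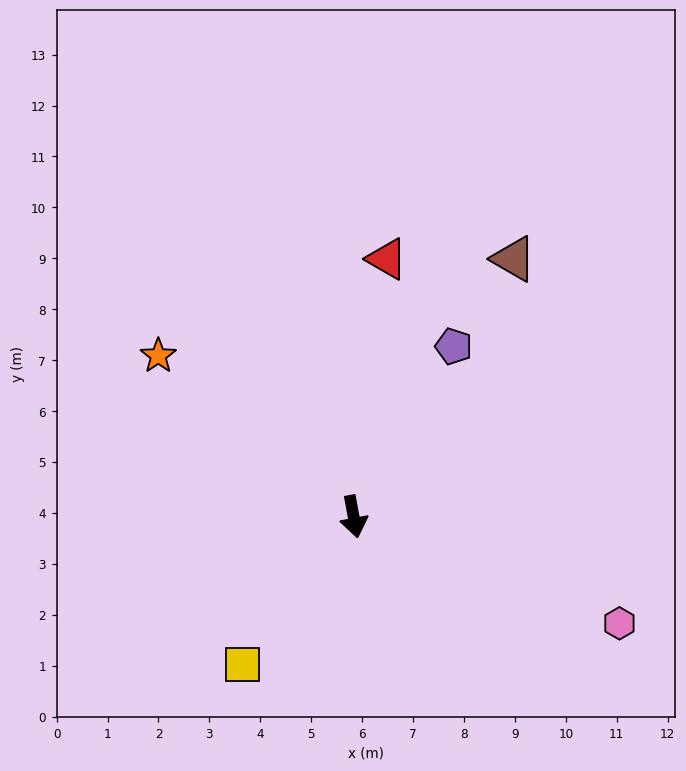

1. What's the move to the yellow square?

turn right 47°, forward 3.6 m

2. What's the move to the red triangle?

turn left 162°, forward 5.1 m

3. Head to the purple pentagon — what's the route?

turn left 139°, forward 3.9 m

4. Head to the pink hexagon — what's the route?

turn left 58°, forward 5.6 m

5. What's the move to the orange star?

turn right 140°, forward 5.0 m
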